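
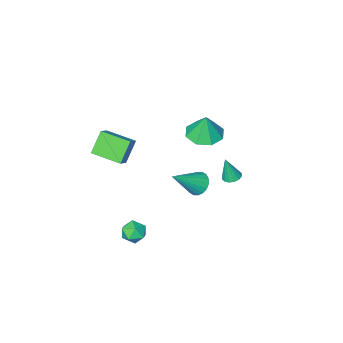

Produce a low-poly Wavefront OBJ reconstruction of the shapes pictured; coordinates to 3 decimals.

v 2.718 0.714 -2.26
v 3.387 0.858 -2.018
v 3.173 0.182 -3.202
v 3.842 0.326 -2.96
v 3.425 -0.155 -2.611
v 3.144 0.175 -2.028
v 3.416 0.865 -3.192
v 3.135 1.195 -2.609
v 3.818 0.952 -2.594
v 3.824 0.321 -2.235
v 2.736 0.719 -2.985
v 2.742 0.088 -2.626
v -1.929 -1.768 -3.1
v -1.603 -1.219 -3.473
v -0.371 -1.812 -1.8
v -1.784 -1.059 -3.251
v -1.994 -1.038 -2.998
v -2.192 -1.163 -2.765
v -2.337 -1.407 -2.599
v -2.402 -1.723 -2.532
v -2.373 -2.048 -2.578
v -2.256 -2.317 -2.727
v -2.074 -2.478 -2.949
v -1.864 -2.499 -3.202
v -1.667 -2.374 -3.435
v -1.521 -2.13 -3.601
v -1.457 -1.814 -3.668
v -1.486 -1.489 -3.622
v -2.291 -1.759 0.879
v -1.431 -1.222 0.76
v -2.229 -1.541 2.301
v -2.07 -0.776 0.719
v -2.838 -0.905 0.772
v -3.286 -1.534 0.887
v -3.15 -2.295 0.998
v -2.511 -2.742 1.039
v -1.743 -2.613 0.986
v -1.296 -1.983 0.871
v 2.88 -3.692 0.283
v 2.098 -4.024 1.408
v 2.022 -2.283 0.102
v 1.239 -2.615 1.227
v 3.441 -3.285 0.793
v 2.658 -3.617 1.918
v 2.582 -1.876 0.612
v 1.8 -2.208 1.737
v -4.073 -1.852 -3.591
v -3.671 -1.495 -3.639
v -3.747 -2.028 -2.169
v -3.895 -1.343 -3.569
v -4.166 -1.327 -3.505
v -4.413 -1.452 -3.464
v -4.568 -1.684 -3.457
v -4.591 -1.961 -3.486
v -4.475 -2.209 -3.543
v -4.251 -2.361 -3.613
v -3.98 -2.377 -3.678
v -3.733 -2.252 -3.719
v -3.578 -2.02 -3.726
v -3.555 -1.743 -3.697
f 1 12 6
f 1 6 2
f 1 2 8
f 1 8 11
f 1 11 12
f 2 6 10
f 6 12 5
f 12 11 3
f 11 8 7
f 8 2 9
f 4 10 5
f 4 5 3
f 4 3 7
f 4 7 9
f 4 9 10
f 5 10 6
f 3 5 12
f 7 3 11
f 9 7 8
f 10 9 2
f 14 13 16
f 14 16 15
f 16 13 17
f 16 17 15
f 17 13 18
f 17 18 15
f 18 13 19
f 18 19 15
f 19 13 20
f 19 20 15
f 20 13 21
f 20 21 15
f 21 13 22
f 21 22 15
f 22 13 23
f 22 23 15
f 23 13 24
f 23 24 15
f 24 13 25
f 24 25 15
f 25 13 26
f 25 26 15
f 26 13 27
f 26 27 15
f 27 13 28
f 27 28 15
f 28 13 14
f 28 14 15
f 30 29 32
f 30 32 31
f 32 29 33
f 32 33 31
f 33 29 34
f 33 34 31
f 34 29 35
f 34 35 31
f 35 29 36
f 35 36 31
f 36 29 37
f 36 37 31
f 37 29 38
f 37 38 31
f 38 29 30
f 38 30 31
f 40 42 39
f 43 40 39
f 39 42 41
f 41 43 39
f 40 46 42
f 44 40 43
f 44 46 40
f 42 46 41
f 45 43 41
f 41 46 45
f 45 44 43
f 46 44 45
f 48 47 50
f 48 50 49
f 50 47 51
f 50 51 49
f 51 47 52
f 51 52 49
f 52 47 53
f 52 53 49
f 53 47 54
f 53 54 49
f 54 47 55
f 54 55 49
f 55 47 56
f 55 56 49
f 56 47 57
f 56 57 49
f 57 47 58
f 57 58 49
f 58 47 59
f 58 59 49
f 59 47 60
f 59 60 49
f 60 47 48
f 60 48 49



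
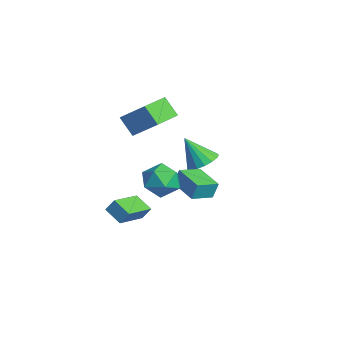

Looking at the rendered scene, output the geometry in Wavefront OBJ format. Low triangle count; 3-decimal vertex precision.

v 2.313 -2.061 1.13
v 2.391 -1.757 2.143
v 2.023 -0.724 0.751
v 2.101 -0.42 1.763
v 4.099 -1.74 0.897
v 4.177 -1.436 1.909
v 3.809 -0.403 0.517
v 3.887 -0.099 1.53
v -4.23 -1.443 3.381
v -3.117 -0.384 4.646
v -3.387 -1.005 2.273
v -2.273 0.053 3.537
v -2.947 -3.153 3.683
v -1.833 -2.095 4.947
v -2.103 -2.716 2.574
v -0.99 -1.657 3.839
v 4.384 -2.744 3.38
v 4.969 -3.581 2.771
v 2.771 -3.179 2.429
v 3.356 -4.016 1.82
v 3.148 -4.162 2.981
v 4.145 -3.893 3.569
v 3.595 -2.867 1.631
v 4.592 -2.598 2.219
v 4.481 -3.657 1.69
v 4.205 -4.457 2.524
v 3.535 -2.303 2.676
v 3.259 -3.103 3.51
v -3.2 1.987 -1.265
v -2.281 2.169 -0.769
v -3.98 1.153 0.485
v -2.549 2.592 -0.688
v -2.967 2.876 -0.738
v -3.437 2.956 -0.91
v -3.854 2.815 -1.163
v -4.12 2.483 -1.439
v -4.176 2.038 -1.676
v -4.008 1.581 -1.818
v -3.655 1.217 -1.835
v -3.198 1.029 -1.72
v -2.741 1.061 -1.502
v -2.39 1.304 -1.229
v -2.224 1.704 -0.965
v -0.952 -3.483 -2.204
v -0.733 -3.032 -1.444
v 0.102 -3.032 -2.774
v 0.32 -2.582 -2.014
v 0.16 -5.198 -1.506
v 0.378 -4.748 -0.746
v 1.213 -4.748 -2.076
v 1.432 -4.297 -1.316
f 2 4 1
f 5 2 1
f 1 4 3
f 3 5 1
f 2 8 4
f 6 2 5
f 6 8 2
f 4 8 3
f 7 5 3
f 3 8 7
f 7 6 5
f 8 6 7
f 10 12 9
f 13 10 9
f 9 12 11
f 11 13 9
f 10 16 12
f 14 10 13
f 14 16 10
f 12 16 11
f 15 13 11
f 11 16 15
f 15 14 13
f 16 14 15
f 17 28 22
f 17 22 18
f 17 18 24
f 17 24 27
f 17 27 28
f 18 22 26
f 22 28 21
f 28 27 19
f 27 24 23
f 24 18 25
f 20 26 21
f 20 21 19
f 20 19 23
f 20 23 25
f 20 25 26
f 21 26 22
f 19 21 28
f 23 19 27
f 25 23 24
f 26 25 18
f 30 29 32
f 30 32 31
f 32 29 33
f 32 33 31
f 33 29 34
f 33 34 31
f 34 29 35
f 34 35 31
f 35 29 36
f 35 36 31
f 36 29 37
f 36 37 31
f 37 29 38
f 37 38 31
f 38 29 39
f 38 39 31
f 39 29 40
f 39 40 31
f 40 29 41
f 40 41 31
f 41 29 42
f 41 42 31
f 42 29 43
f 42 43 31
f 43 29 30
f 43 30 31
f 45 47 44
f 48 45 44
f 44 47 46
f 46 48 44
f 45 51 47
f 49 45 48
f 49 51 45
f 47 51 46
f 50 48 46
f 46 51 50
f 50 49 48
f 51 49 50



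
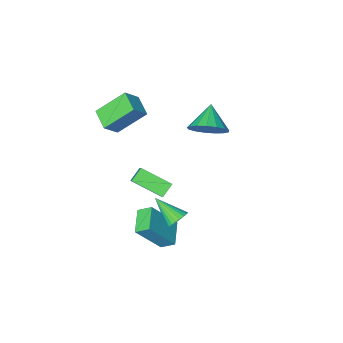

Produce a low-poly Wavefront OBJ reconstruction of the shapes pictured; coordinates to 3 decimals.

v 2.948 -0.129 -1.294
v 2.461 0.385 -0.862
v 1.661 0.067 -2.98
v 1.174 0.582 -2.548
v 3.686 0.938 -1.732
v 3.199 1.453 -1.3
v 2.399 1.135 -3.418
v 1.912 1.649 -2.986
v 2.278 -4.103 2.589
v 0.963 -3.531 3.85
v 2.446 -2.947 2.239
v 1.131 -2.375 3.501
v 3.069 -3.985 3.359
v 1.754 -3.413 4.621
v 3.237 -2.829 3.01
v 1.922 -2.257 4.271
v -1.613 -1.259 1.95
v -0.748 -1.827 2.045
v -2.347 -2.221 2.87
v -0.715 -1.497 2.416
v -0.888 -1.113 2.681
v -1.227 -0.761 2.777
v -1.655 -0.524 2.684
v -2.073 -0.455 2.423
v -2.386 -0.571 2.054
v -2.522 -0.844 1.66
v -2.45 -1.212 1.333
v -2.186 -1.591 1.147
v -1.791 -1.894 1.145
v -1.355 -2.051 1.327
v -0.979 -2.027 1.652
v 0.432 -1.373 -1.459
v 0.856 -0.451 -0.524
v 1.079 -1.145 -1.978
v 1.504 -0.223 -1.042
v 1.456 -2.597 -0.718
v 1.881 -1.675 0.218
v 2.104 -2.369 -1.236
v 2.528 -1.447 -0.301
v 2.3 2.562 -0.087
v 2.892 2.806 -0.102
v 2.82 1.358 0.847
v 2.797 2.921 0.099
v 2.626 2.981 0.271
v 2.406 2.977 0.389
v 2.17 2.91 0.434
v 1.953 2.79 0.4
v 1.79 2.636 0.292
v 1.704 2.47 0.126
v 1.709 2.318 -0.072
v 1.804 2.204 -0.273
v 1.974 2.144 -0.445
v 2.194 2.148 -0.563
v 2.431 2.214 -0.608
v 2.647 2.334 -0.574
v 2.811 2.489 -0.466
v 2.897 2.654 -0.3
f 2 4 1
f 5 2 1
f 1 4 3
f 3 5 1
f 2 8 4
f 6 2 5
f 6 8 2
f 4 8 3
f 7 5 3
f 3 8 7
f 7 6 5
f 8 6 7
f 10 12 9
f 13 10 9
f 9 12 11
f 11 13 9
f 10 16 12
f 14 10 13
f 14 16 10
f 12 16 11
f 15 13 11
f 11 16 15
f 15 14 13
f 16 14 15
f 18 17 20
f 18 20 19
f 20 17 21
f 20 21 19
f 21 17 22
f 21 22 19
f 22 17 23
f 22 23 19
f 23 17 24
f 23 24 19
f 24 17 25
f 24 25 19
f 25 17 26
f 25 26 19
f 26 17 27
f 26 27 19
f 27 17 28
f 27 28 19
f 28 17 29
f 28 29 19
f 29 17 30
f 29 30 19
f 30 17 31
f 30 31 19
f 31 17 18
f 31 18 19
f 33 35 32
f 36 33 32
f 32 35 34
f 34 36 32
f 33 39 35
f 37 33 36
f 37 39 33
f 35 39 34
f 38 36 34
f 34 39 38
f 38 37 36
f 39 37 38
f 41 40 43
f 41 43 42
f 43 40 44
f 43 44 42
f 44 40 45
f 44 45 42
f 45 40 46
f 45 46 42
f 46 40 47
f 46 47 42
f 47 40 48
f 47 48 42
f 48 40 49
f 48 49 42
f 49 40 50
f 49 50 42
f 50 40 51
f 50 51 42
f 51 40 52
f 51 52 42
f 52 40 53
f 52 53 42
f 53 40 54
f 53 54 42
f 54 40 55
f 54 55 42
f 55 40 56
f 55 56 42
f 56 40 57
f 56 57 42
f 57 40 41
f 57 41 42



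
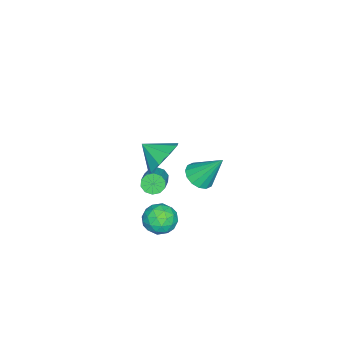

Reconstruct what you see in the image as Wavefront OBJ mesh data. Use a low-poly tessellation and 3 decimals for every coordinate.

v 2.234 0.884 1.376
v 2.494 0.96 0.909
v 3.626 1.313 1.597
v 3.366 1.236 2.064
v 2.352 1.249 0.996
v 3.483 1.601 1.684
v 2.164 1.398 1.228
v 3.295 1.751 1.916
v 2.003 1.351 1.517
v 3.134 1.704 2.204
v 1.931 1.125 1.752
v 3.062 1.478 2.439
v 1.974 0.807 1.843
v 3.106 1.16 2.531
v 2.117 0.519 1.756
v 3.248 0.871 2.444
v 2.305 0.369 1.524
v 3.436 0.722 2.212
v 2.466 0.416 1.236
v 3.597 0.769 1.923
v 2.538 0.642 1.001
v 3.669 0.995 1.688
v 0.713 0.965 -3.058
v 1.438 1.363 -2.814
v 1.062 -0.143 -2.286
v 1.787 0.255 -2.042
v 1.023 0.543 -1.765
v 0.808 1.228 -2.242
v 1.692 -0.008 -2.858
v 1.477 0.677 -3.335
v 2.043 0.762 -2.691
v 1.63 1.102 -2.015
v 0.87 0.118 -3.085
v 0.457 0.458 -2.409
v 1.045 1.261 -3.004
v 1.455 -0.041 -2.096
v 1.006 0.128 -1.933
v 1.433 0.362 -1.79
v 0.674 1.182 -2.667
v 1.1 1.416 -2.524
v 0.857 0.934 -1.907
v 1.4 -0.196 -2.576
v 1.826 0.038 -2.433
v 1.067 0.858 -3.31
v 1.494 1.092 -3.167
v 1.643 0.286 -3.193
v 1.827 1.142 -2.788
v 2.032 0.491 -2.334
v 1.976 0.336 -2.814
v 1.85 0.739 -3.094
v 1.584 1.342 -2.391
v 1.789 0.691 -1.937
v 1.34 0.86 -1.774
v 1.213 1.263 -2.055
v 1.94 0.989 -2.319
v 0.711 0.529 -3.163
v 0.916 -0.122 -2.709
v 1.287 -0.043 -3.045
v 1.16 0.36 -3.326
v 0.468 0.729 -2.766
v 0.673 0.078 -2.312
v 0.65 0.481 -2.006
v 0.524 0.884 -2.286
v 0.56 0.231 -2.781
v 2.406 1.314 2.991
v 3.001 0.886 2.31
v 2.354 0.286 3.589
v 3.378 1.159 2.811
v 3.3 1.504 3.397
v 2.804 1.76 3.792
v 2.122 1.807 3.813
v 1.573 1.623 3.449
v 1.414 1.295 2.87
v 1.719 0.975 2.348
v 2.346 0.814 2.127
v -2.903 0.788 -2.987
v -2.262 0.423 -2.677
v -2.997 1.892 -1.493
v -2.109 0.738 -2.899
v -2.169 1.065 -3.145
v -2.426 1.319 -3.349
v -2.81 1.43 -3.455
v -3.219 1.369 -3.436
v -3.544 1.153 -3.297
v -3.696 0.838 -3.075
v -3.636 0.511 -2.829
v -3.379 0.257 -2.625
v -2.995 0.146 -2.518
v -2.586 0.207 -2.537
f 2 1 5
f 2 5 3
f 3 5 6
f 3 6 4
f 5 1 7
f 5 7 6
f 6 7 8
f 6 8 4
f 7 1 9
f 7 9 8
f 8 9 10
f 8 10 4
f 9 1 11
f 9 11 10
f 10 11 12
f 10 12 4
f 11 1 13
f 11 13 12
f 12 13 14
f 12 14 4
f 13 1 15
f 13 15 14
f 14 15 16
f 14 16 4
f 15 1 17
f 15 17 16
f 16 17 18
f 16 18 4
f 17 1 19
f 17 19 18
f 18 19 20
f 18 20 4
f 19 1 21
f 19 21 20
f 20 21 22
f 20 22 4
f 21 1 2
f 21 2 22
f 22 2 3
f 22 3 4
f 23 60 39
f 60 34 63
f 39 63 28
f 60 63 39
f 23 39 35
f 39 28 40
f 35 40 24
f 39 40 35
f 23 35 44
f 35 24 45
f 44 45 30
f 35 45 44
f 23 44 56
f 44 30 59
f 56 59 33
f 44 59 56
f 23 56 60
f 56 33 64
f 60 64 34
f 56 64 60
f 24 40 51
f 40 28 54
f 51 54 32
f 40 54 51
f 28 63 41
f 63 34 62
f 41 62 27
f 63 62 41
f 34 64 61
f 64 33 57
f 61 57 25
f 64 57 61
f 33 59 58
f 59 30 46
f 58 46 29
f 59 46 58
f 30 45 50
f 45 24 47
f 50 47 31
f 45 47 50
f 26 52 38
f 52 32 53
f 38 53 27
f 52 53 38
f 26 38 36
f 38 27 37
f 36 37 25
f 38 37 36
f 26 36 43
f 36 25 42
f 43 42 29
f 36 42 43
f 26 43 48
f 43 29 49
f 48 49 31
f 43 49 48
f 26 48 52
f 48 31 55
f 52 55 32
f 48 55 52
f 27 53 41
f 53 32 54
f 41 54 28
f 53 54 41
f 25 37 61
f 37 27 62
f 61 62 34
f 37 62 61
f 29 42 58
f 42 25 57
f 58 57 33
f 42 57 58
f 31 49 50
f 49 29 46
f 50 46 30
f 49 46 50
f 32 55 51
f 55 31 47
f 51 47 24
f 55 47 51
f 66 65 68
f 66 68 67
f 68 65 69
f 68 69 67
f 69 65 70
f 69 70 67
f 70 65 71
f 70 71 67
f 71 65 72
f 71 72 67
f 72 65 73
f 72 73 67
f 73 65 74
f 73 74 67
f 74 65 75
f 74 75 67
f 75 65 66
f 75 66 67
f 77 76 79
f 77 79 78
f 79 76 80
f 79 80 78
f 80 76 81
f 80 81 78
f 81 76 82
f 81 82 78
f 82 76 83
f 82 83 78
f 83 76 84
f 83 84 78
f 84 76 85
f 84 85 78
f 85 76 86
f 85 86 78
f 86 76 87
f 86 87 78
f 87 76 88
f 87 88 78
f 88 76 89
f 88 89 78
f 89 76 77
f 89 77 78



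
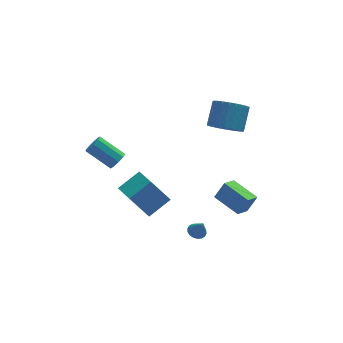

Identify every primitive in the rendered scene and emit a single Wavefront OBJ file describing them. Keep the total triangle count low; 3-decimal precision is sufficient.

v 1.688 -2.017 -2.053
v 2.23 -1.947 -1.087
v 2.365 -1.447 -2.474
v 2.907 -1.377 -1.507
v 2.573 -3.363 -2.453
v 3.115 -3.293 -1.486
v 3.25 -2.793 -2.873
v 3.792 -2.723 -1.907
v -2.891 0.342 -2.402
v -2.67 -1.428 -1.746
v -1.647 0.772 -1.662
v -1.426 -0.998 -1.006
v -1.954 -0.042 -3.754
v -1.733 -1.812 -3.098
v -0.71 0.388 -3.014
v -0.489 -1.382 -2.358
v 2.788 0.013 1.668
v 3.367 0.433 0.998
v 3.931 1.386 2.082
v 3.352 0.967 2.752
v 3.053 0.649 0.971
v 3.617 1.603 2.055
v 2.699 0.768 1.05
v 3.262 1.722 2.134
v 2.358 0.773 1.223
v 2.921 1.727 2.307
v 2.082 0.662 1.464
v 2.646 1.616 2.548
v 1.915 0.452 1.736
v 2.478 1.406 2.82
v 1.88 0.175 1.998
v 2.443 1.129 3.082
v 1.983 -0.126 2.209
v 2.547 0.828 3.293
v 2.209 -0.406 2.338
v 2.773 0.547 3.422
v 2.523 -0.623 2.365
v 3.087 0.331 3.449
v 2.878 -0.742 2.286
v 3.441 0.212 3.37
v 3.219 -0.747 2.113
v 3.782 0.207 3.197
v 3.494 -0.636 1.872
v 4.058 0.318 2.956
v 3.662 -0.426 1.6
v 4.225 0.528 2.684
v 3.697 -0.149 1.338
v 4.26 0.805 2.422
v 3.593 0.152 1.127
v 4.157 1.106 2.211
v 0.453 -3.225 -3.535
v 0.916 -3.384 -3.711
v 0.687 -3.575 -2.605
v 0.959 -3.168 -3.641
v 0.902 -2.963 -3.549
v 0.756 -2.81 -3.455
v 0.55 -2.74 -3.376
v 0.325 -2.765 -3.329
v 0.125 -2.882 -3.323
v -0.01 -3.066 -3.358
v -0.053 -3.283 -3.429
v 0.004 -3.487 -3.52
v 0.15 -3.64 -3.614
v 0.356 -3.711 -3.693
v 0.581 -3.686 -3.74
v 0.781 -3.569 -3.746
v -2.824 0.575 -0.34
v -2.403 0.686 0.059
v -3.536 1.535 1.018
v -3.956 1.425 0.62
v -2.414 0.981 -0.216
v -3.547 1.831 0.744
v -2.617 1.087 -0.548
v -3.749 1.936 0.411
v -2.916 0.953 -0.783
v -4.049 1.802 0.176
v -3.172 0.642 -0.811
v -4.305 1.492 0.148
v -3.266 0.3 -0.618
v -4.398 1.15 0.341
v -3.152 0.087 -0.295
v -4.284 0.936 0.665
v -2.885 0.102 0.008
v -4.017 0.952 0.967
v -2.589 0.339 0.147
v -3.721 1.188 1.106
f 2 4 1
f 5 2 1
f 1 4 3
f 3 5 1
f 2 8 4
f 6 2 5
f 6 8 2
f 4 8 3
f 7 5 3
f 3 8 7
f 7 6 5
f 8 6 7
f 10 12 9
f 13 10 9
f 9 12 11
f 11 13 9
f 10 16 12
f 14 10 13
f 14 16 10
f 12 16 11
f 15 13 11
f 11 16 15
f 15 14 13
f 16 14 15
f 18 17 21
f 18 21 19
f 19 21 22
f 19 22 20
f 21 17 23
f 21 23 22
f 22 23 24
f 22 24 20
f 23 17 25
f 23 25 24
f 24 25 26
f 24 26 20
f 25 17 27
f 25 27 26
f 26 27 28
f 26 28 20
f 27 17 29
f 27 29 28
f 28 29 30
f 28 30 20
f 29 17 31
f 29 31 30
f 30 31 32
f 30 32 20
f 31 17 33
f 31 33 32
f 32 33 34
f 32 34 20
f 33 17 35
f 33 35 34
f 34 35 36
f 34 36 20
f 35 17 37
f 35 37 36
f 36 37 38
f 36 38 20
f 37 17 39
f 37 39 38
f 38 39 40
f 38 40 20
f 39 17 41
f 39 41 40
f 40 41 42
f 40 42 20
f 41 17 43
f 41 43 42
f 42 43 44
f 42 44 20
f 43 17 45
f 43 45 44
f 44 45 46
f 44 46 20
f 45 17 47
f 45 47 46
f 46 47 48
f 46 48 20
f 47 17 49
f 47 49 48
f 48 49 50
f 48 50 20
f 49 17 18
f 49 18 50
f 50 18 19
f 50 19 20
f 52 51 54
f 52 54 53
f 54 51 55
f 54 55 53
f 55 51 56
f 55 56 53
f 56 51 57
f 56 57 53
f 57 51 58
f 57 58 53
f 58 51 59
f 58 59 53
f 59 51 60
f 59 60 53
f 60 51 61
f 60 61 53
f 61 51 62
f 61 62 53
f 62 51 63
f 62 63 53
f 63 51 64
f 63 64 53
f 64 51 65
f 64 65 53
f 65 51 66
f 65 66 53
f 66 51 52
f 66 52 53
f 68 67 71
f 68 71 69
f 69 71 72
f 69 72 70
f 71 67 73
f 71 73 72
f 72 73 74
f 72 74 70
f 73 67 75
f 73 75 74
f 74 75 76
f 74 76 70
f 75 67 77
f 75 77 76
f 76 77 78
f 76 78 70
f 77 67 79
f 77 79 78
f 78 79 80
f 78 80 70
f 79 67 81
f 79 81 80
f 80 81 82
f 80 82 70
f 81 67 83
f 81 83 82
f 82 83 84
f 82 84 70
f 83 67 85
f 83 85 84
f 84 85 86
f 84 86 70
f 85 67 68
f 85 68 86
f 86 68 69
f 86 69 70



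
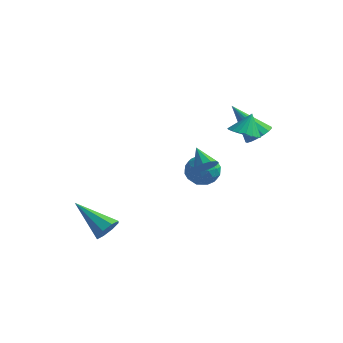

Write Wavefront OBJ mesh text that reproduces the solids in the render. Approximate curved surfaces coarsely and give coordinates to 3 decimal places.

v -0.771 1.605 -0.718
v -0.08 2.198 -0.883
v -0.04 0.542 -1.477
v 0.651 1.135 -1.642
v 0.504 0.823 -0.783
v 0.052 1.48 -0.314
v -0.172 1.26 -2.046
v -0.624 1.917 -1.577
v 0.29 1.984 -1.704
v 0.708 1.715 -0.923
v -0.828 1.025 -1.437
v -0.41 0.756 -0.656
v -0.49 1.995 -0.734
v 0.37 0.745 -1.626
v 0.283 0.562 -1.121
v 0.689 0.91 -1.218
v -0.412 1.573 -0.4
v -0.006 1.922 -0.496
v 0.337 1.113 -0.438
v -0.114 0.818 -1.864
v 0.292 1.167 -1.96
v -0.809 1.83 -1.142
v -0.403 2.178 -1.239
v -0.457 1.627 -1.922
v 0.134 2.218 -1.313
v 0.564 1.593 -1.759
v 0.08 1.666 -1.997
v -0.185 2.053 -1.721
v 0.379 2.059 -0.854
v 0.809 1.434 -1.3
v 0.723 1.251 -0.796
v 0.457 1.638 -0.52
v 0.597 1.934 -1.337
v -0.929 1.306 -1.06
v -0.499 0.681 -1.506
v -0.577 1.102 -1.84
v -0.843 1.489 -1.564
v -0.684 1.147 -0.601
v -0.254 0.522 -1.047
v 0.065 0.687 -0.639
v -0.2 1.074 -0.363
v -0.717 0.806 -1.023
v 1.846 -2.333 1.675
v 2.291 -2.19 2.05
v 1.074 -1.747 2.365
v 2.266 -1.922 1.795
v 2.08 -1.812 1.493
v 1.805 -1.901 1.261
v 1.545 -2.155 1.187
v 1.4 -2.477 1.299
v 1.425 -2.745 1.555
v 1.611 -2.855 1.856
v 1.886 -2.766 2.088
v 2.146 -2.512 2.162
v 2.773 -0.338 3.006
v 3.549 -0.283 2.873
v 2.907 0.198 4.014
v 3.438 -0.005 2.74
v 3.211 0.217 2.653
v 2.908 0.342 2.627
v 2.582 0.35 2.666
v 2.289 0.238 2.764
v 2.08 0.028 2.904
v 1.99 -0.246 3.062
v 2.035 -0.536 3.21
v 2.209 -0.792 3.322
v 2.479 -0.969 3.38
v 2.8 -1.037 3.373
v 3.117 -0.984 3.303
v 3.374 -0.819 3.181
v 3.527 -0.572 3.029
v -2.249 -4.018 -2.732
v -1.881 -3.678 -2.215
v -4.091 -3.702 -1.628
v -2.058 -3.335 -2.608
v -2.347 -3.392 -3.074
v -2.578 -3.816 -3.339
v -2.617 -4.358 -3.249
v -2.44 -4.701 -2.855
v -2.152 -4.644 -2.389
v -1.92 -4.22 -2.124
v 2.541 1.885 1.644
v 2.947 2.403 2.004
v 1.179 1.835 3.256
v 2.713 2.596 1.812
v 2.439 2.626 1.582
v 2.189 2.486 1.366
v 2.019 2.209 1.214
v 1.968 1.857 1.16
v 2.049 1.512 1.218
v 2.242 1.253 1.373
v 2.504 1.138 1.59
v 2.774 1.194 1.82
v 2.991 1.409 2.009
v 3.104 1.733 2.115
v 3.088 2.091 2.113
f 1 38 17
f 38 12 41
f 17 41 6
f 38 41 17
f 1 17 13
f 17 6 18
f 13 18 2
f 17 18 13
f 1 13 22
f 13 2 23
f 22 23 8
f 13 23 22
f 1 22 34
f 22 8 37
f 34 37 11
f 22 37 34
f 1 34 38
f 34 11 42
f 38 42 12
f 34 42 38
f 2 18 29
f 18 6 32
f 29 32 10
f 18 32 29
f 6 41 19
f 41 12 40
f 19 40 5
f 41 40 19
f 12 42 39
f 42 11 35
f 39 35 3
f 42 35 39
f 11 37 36
f 37 8 24
f 36 24 7
f 37 24 36
f 8 23 28
f 23 2 25
f 28 25 9
f 23 25 28
f 4 30 16
f 30 10 31
f 16 31 5
f 30 31 16
f 4 16 14
f 16 5 15
f 14 15 3
f 16 15 14
f 4 14 21
f 14 3 20
f 21 20 7
f 14 20 21
f 4 21 26
f 21 7 27
f 26 27 9
f 21 27 26
f 4 26 30
f 26 9 33
f 30 33 10
f 26 33 30
f 5 31 19
f 31 10 32
f 19 32 6
f 31 32 19
f 3 15 39
f 15 5 40
f 39 40 12
f 15 40 39
f 7 20 36
f 20 3 35
f 36 35 11
f 20 35 36
f 9 27 28
f 27 7 24
f 28 24 8
f 27 24 28
f 10 33 29
f 33 9 25
f 29 25 2
f 33 25 29
f 44 43 46
f 44 46 45
f 46 43 47
f 46 47 45
f 47 43 48
f 47 48 45
f 48 43 49
f 48 49 45
f 49 43 50
f 49 50 45
f 50 43 51
f 50 51 45
f 51 43 52
f 51 52 45
f 52 43 53
f 52 53 45
f 53 43 54
f 53 54 45
f 54 43 44
f 54 44 45
f 56 55 58
f 56 58 57
f 58 55 59
f 58 59 57
f 59 55 60
f 59 60 57
f 60 55 61
f 60 61 57
f 61 55 62
f 61 62 57
f 62 55 63
f 62 63 57
f 63 55 64
f 63 64 57
f 64 55 65
f 64 65 57
f 65 55 66
f 65 66 57
f 66 55 67
f 66 67 57
f 67 55 68
f 67 68 57
f 68 55 69
f 68 69 57
f 69 55 70
f 69 70 57
f 70 55 71
f 70 71 57
f 71 55 56
f 71 56 57
f 73 72 75
f 73 75 74
f 75 72 76
f 75 76 74
f 76 72 77
f 76 77 74
f 77 72 78
f 77 78 74
f 78 72 79
f 78 79 74
f 79 72 80
f 79 80 74
f 80 72 81
f 80 81 74
f 81 72 73
f 81 73 74
f 83 82 85
f 83 85 84
f 85 82 86
f 85 86 84
f 86 82 87
f 86 87 84
f 87 82 88
f 87 88 84
f 88 82 89
f 88 89 84
f 89 82 90
f 89 90 84
f 90 82 91
f 90 91 84
f 91 82 92
f 91 92 84
f 92 82 93
f 92 93 84
f 93 82 94
f 93 94 84
f 94 82 95
f 94 95 84
f 95 82 96
f 95 96 84
f 96 82 83
f 96 83 84



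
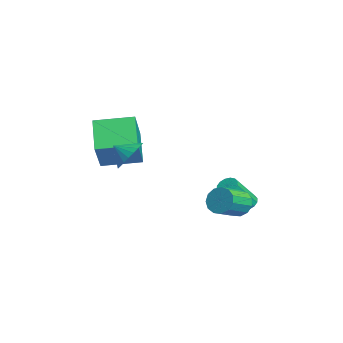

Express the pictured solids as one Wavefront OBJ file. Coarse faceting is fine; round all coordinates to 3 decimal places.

v 1.221 3.617 -2.222
v 1.744 3.641 -2.474
v 2.501 2.528 -1.009
v 1.979 2.503 -0.758
v 1.735 3.878 -2.289
v 2.492 2.764 -0.824
v 1.589 4.045 -2.087
v 2.346 2.931 -0.622
v 1.344 4.097 -1.921
v 2.101 2.983 -0.456
v 1.066 4.02 -1.836
v 1.824 2.907 -0.371
v 0.83 3.836 -1.854
v 1.588 2.722 -0.389
v 0.699 3.592 -1.971
v 1.456 2.479 -0.506
v 0.708 3.356 -2.156
v 1.465 2.242 -0.691
v 0.854 3.189 -2.358
v 1.611 2.075 -0.893
v 1.099 3.137 -2.524
v 1.856 2.023 -1.059
v 1.376 3.213 -2.609
v 2.134 2.1 -1.144
v 1.612 3.398 -2.591
v 2.37 2.284 -1.126
v 2.962 2.888 -1.571
v 3.423 2.904 -2.236
v 4.3 1.849 -1.655
v 3.838 1.832 -0.989
v 3.602 3.211 -1.948
v 4.478 2.155 -1.367
v 3.576 3.414 -1.541
v 4.453 2.359 -0.959
v 3.356 3.451 -1.143
v 4.233 2.396 -0.561
v 3.011 3.309 -0.881
v 3.887 2.253 -0.299
v 2.65 3.033 -0.837
v 3.526 1.977 -0.256
v 2.388 2.711 -1.027
v 3.264 1.655 -0.446
v 2.308 2.445 -1.39
v 3.185 1.389 -0.808
v 2.436 2.32 -1.809
v 3.312 1.264 -1.228
v 2.731 2.375 -2.154
v 3.607 1.319 -1.572
v 3.099 2.593 -2.313
v 3.975 1.537 -1.731
v -1.981 -3.151 -0.581
v -3.606 -3.088 0.81
v -1.671 -1.081 -0.313
v -3.296 -1.018 1.078
v -0.624 -3.562 1.022
v -2.249 -3.499 2.413
v -0.314 -1.492 1.29
v -1.939 -1.429 2.681
v 1.079 -2.009 1.113
v 2.041 -2.207 1.302
v 0.801 -2.791 1.707
v 1.956 -1.958 1.591
v 1.738 -1.717 1.806
v 1.419 -1.521 1.917
v 1.049 -1.398 1.905
v 0.683 -1.369 1.772
v 0.378 -1.437 1.539
v 0.179 -1.592 1.242
v 0.117 -1.811 0.925
v 0.201 -2.06 0.636
v 0.42 -2.301 0.42
v 0.738 -2.497 0.31
v 1.108 -2.62 0.322
v 1.474 -2.649 0.455
v 1.78 -2.581 0.687
v 1.979 -2.426 0.985
f 2 1 5
f 2 5 3
f 3 5 6
f 3 6 4
f 5 1 7
f 5 7 6
f 6 7 8
f 6 8 4
f 7 1 9
f 7 9 8
f 8 9 10
f 8 10 4
f 9 1 11
f 9 11 10
f 10 11 12
f 10 12 4
f 11 1 13
f 11 13 12
f 12 13 14
f 12 14 4
f 13 1 15
f 13 15 14
f 14 15 16
f 14 16 4
f 15 1 17
f 15 17 16
f 16 17 18
f 16 18 4
f 17 1 19
f 17 19 18
f 18 19 20
f 18 20 4
f 19 1 21
f 19 21 20
f 20 21 22
f 20 22 4
f 21 1 23
f 21 23 22
f 22 23 24
f 22 24 4
f 23 1 25
f 23 25 24
f 24 25 26
f 24 26 4
f 25 1 2
f 25 2 26
f 26 2 3
f 26 3 4
f 28 27 31
f 28 31 29
f 29 31 32
f 29 32 30
f 31 27 33
f 31 33 32
f 32 33 34
f 32 34 30
f 33 27 35
f 33 35 34
f 34 35 36
f 34 36 30
f 35 27 37
f 35 37 36
f 36 37 38
f 36 38 30
f 37 27 39
f 37 39 38
f 38 39 40
f 38 40 30
f 39 27 41
f 39 41 40
f 40 41 42
f 40 42 30
f 41 27 43
f 41 43 42
f 42 43 44
f 42 44 30
f 43 27 45
f 43 45 44
f 44 45 46
f 44 46 30
f 45 27 47
f 45 47 46
f 46 47 48
f 46 48 30
f 47 27 49
f 47 49 48
f 48 49 50
f 48 50 30
f 49 27 28
f 49 28 50
f 50 28 29
f 50 29 30
f 52 54 51
f 55 52 51
f 51 54 53
f 53 55 51
f 52 58 54
f 56 52 55
f 56 58 52
f 54 58 53
f 57 55 53
f 53 58 57
f 57 56 55
f 58 56 57
f 60 59 62
f 60 62 61
f 62 59 63
f 62 63 61
f 63 59 64
f 63 64 61
f 64 59 65
f 64 65 61
f 65 59 66
f 65 66 61
f 66 59 67
f 66 67 61
f 67 59 68
f 67 68 61
f 68 59 69
f 68 69 61
f 69 59 70
f 69 70 61
f 70 59 71
f 70 71 61
f 71 59 72
f 71 72 61
f 72 59 73
f 72 73 61
f 73 59 74
f 73 74 61
f 74 59 75
f 74 75 61
f 75 59 76
f 75 76 61
f 76 59 60
f 76 60 61



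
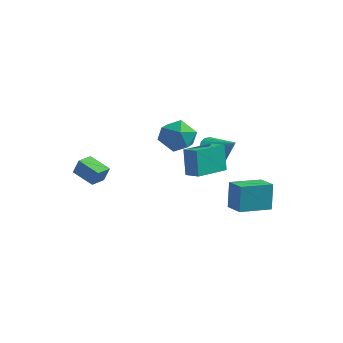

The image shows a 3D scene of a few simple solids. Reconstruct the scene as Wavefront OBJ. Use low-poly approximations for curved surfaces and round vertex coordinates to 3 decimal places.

v -3.511 -4.126 -1.259
v -3.117 -4.109 -0.362
v -3.557 -3.217 -1.255
v -3.164 -3.2 -0.358
v -2.276 -4.06 -1.802
v -1.883 -4.043 -0.905
v -2.323 -3.151 -1.798
v -1.929 -3.134 -0.901
v 3.218 -3.456 0.227
v 2.954 -3.295 1.787
v 3.359 -1.499 0.049
v 3.095 -1.338 1.608
v 4.045 -3.502 0.372
v 3.781 -3.341 1.931
v 4.186 -1.545 0.193
v 3.922 -1.384 1.753
v 2.942 0.159 -3.291
v 2.838 0.383 -1.68
v 3.663 1.82 -3.475
v 3.559 2.043 -1.864
v 4.041 -0.303 -3.156
v 3.937 -0.08 -1.545
v 4.762 1.357 -3.34
v 4.658 1.581 -1.729
v -0.825 1.676 0.75
v -0.287 1.338 -0.179
v -1.173 -0.058 1.179
v -0.635 -0.396 0.25
v -0.057 0.063 1.099
v 0.158 1.135 0.834
v -1.618 0.145 0.166
v -1.403 1.217 -0.099
v -0.777 0.392 -0.54
v 0.187 0.341 0.037
v -1.647 0.939 0.963
v -0.683 0.888 1.54
v 1.905 0.31 0.263
v 2.42 0.21 -0.494
v 3.255 0.33 1.177
v 2.394 0.59 -0.464
v 2.284 0.923 -0.31
v 2.109 1.149 -0.056
v 1.898 1.23 0.253
v 1.689 1.152 0.564
v 1.517 0.928 0.822
v 1.412 0.598 0.984
v 1.393 0.217 1.021
v 1.462 -0.147 0.927
v 1.608 -0.432 0.718
v 1.805 -0.589 0.43
v 2.02 -0.591 0.114
v 2.215 -0.437 -0.177
v 2.356 -0.153 -0.392
f 2 4 1
f 5 2 1
f 1 4 3
f 3 5 1
f 2 8 4
f 6 2 5
f 6 8 2
f 4 8 3
f 7 5 3
f 3 8 7
f 7 6 5
f 8 6 7
f 10 12 9
f 13 10 9
f 9 12 11
f 11 13 9
f 10 16 12
f 14 10 13
f 14 16 10
f 12 16 11
f 15 13 11
f 11 16 15
f 15 14 13
f 16 14 15
f 18 20 17
f 21 18 17
f 17 20 19
f 19 21 17
f 18 24 20
f 22 18 21
f 22 24 18
f 20 24 19
f 23 21 19
f 19 24 23
f 23 22 21
f 24 22 23
f 25 36 30
f 25 30 26
f 25 26 32
f 25 32 35
f 25 35 36
f 26 30 34
f 30 36 29
f 36 35 27
f 35 32 31
f 32 26 33
f 28 34 29
f 28 29 27
f 28 27 31
f 28 31 33
f 28 33 34
f 29 34 30
f 27 29 36
f 31 27 35
f 33 31 32
f 34 33 26
f 38 37 40
f 38 40 39
f 40 37 41
f 40 41 39
f 41 37 42
f 41 42 39
f 42 37 43
f 42 43 39
f 43 37 44
f 43 44 39
f 44 37 45
f 44 45 39
f 45 37 46
f 45 46 39
f 46 37 47
f 46 47 39
f 47 37 48
f 47 48 39
f 48 37 49
f 48 49 39
f 49 37 50
f 49 50 39
f 50 37 51
f 50 51 39
f 51 37 52
f 51 52 39
f 52 37 53
f 52 53 39
f 53 37 38
f 53 38 39



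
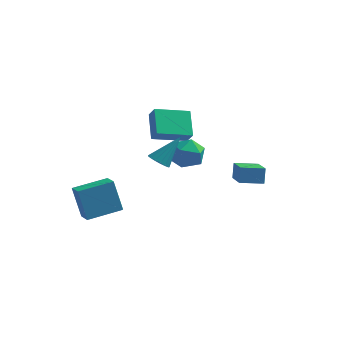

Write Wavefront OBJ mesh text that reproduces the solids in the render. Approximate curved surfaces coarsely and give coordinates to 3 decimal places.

v -4.582 -3.973 -2.456
v -5.134 -3.934 -0.482
v -3.22 -2.496 -2.105
v -3.772 -2.457 -0.131
v -3.888 -4.663 -2.249
v -4.44 -4.624 -0.275
v -2.526 -3.186 -1.898
v -3.078 -3.147 0.076
v -2.019 2.112 0.079
v -1.417 2.667 0.866
v -0.703 0.833 -0.026
v -0.101 1.388 0.761
v -1.071 0.871 1.048
v -1.884 1.661 1.112
v -0.236 1.839 -0.272
v -1.049 2.629 -0.208
v -0.315 2.498 0.649
v -0.831 1.9 1.465
v -1.289 1.6 -0.625
v -1.805 1.002 0.191
v -1.23 -1.533 1.212
v -0.681 -1.949 1.175
v -0.39 -0.567 2.788
v -0.602 -1.696 0.978
v -0.666 -1.406 0.834
v -0.86 -1.145 0.777
v -1.139 -0.972 0.82
v -1.438 -0.928 0.953
v -1.689 -1.023 1.144
v -1.836 -1.234 1.352
v -1.843 -1.514 1.527
v -1.71 -1.798 1.63
v -1.467 -2.021 1.638
v -1.169 -2.133 1.547
v -0.886 -2.107 1.38
v 2.612 0.3 -0.438
v 2.553 0.604 0.544
v 1.577 1.904 -0.998
v 1.518 2.209 -0.016
v 3.762 0.991 -0.584
v 3.703 1.296 0.398
v 2.727 2.596 -1.144
v 2.668 2.9 -0.162
v -2.375 0.771 2.106
v -3.064 1.972 3.348
v -2.9 1.174 1.425
v -3.59 2.375 2.667
v -0.83 2.085 1.693
v -1.52 3.286 2.935
v -1.356 2.488 1.012
v -2.045 3.689 2.254
f 2 4 1
f 5 2 1
f 1 4 3
f 3 5 1
f 2 8 4
f 6 2 5
f 6 8 2
f 4 8 3
f 7 5 3
f 3 8 7
f 7 6 5
f 8 6 7
f 9 20 14
f 9 14 10
f 9 10 16
f 9 16 19
f 9 19 20
f 10 14 18
f 14 20 13
f 20 19 11
f 19 16 15
f 16 10 17
f 12 18 13
f 12 13 11
f 12 11 15
f 12 15 17
f 12 17 18
f 13 18 14
f 11 13 20
f 15 11 19
f 17 15 16
f 18 17 10
f 22 21 24
f 22 24 23
f 24 21 25
f 24 25 23
f 25 21 26
f 25 26 23
f 26 21 27
f 26 27 23
f 27 21 28
f 27 28 23
f 28 21 29
f 28 29 23
f 29 21 30
f 29 30 23
f 30 21 31
f 30 31 23
f 31 21 32
f 31 32 23
f 32 21 33
f 32 33 23
f 33 21 34
f 33 34 23
f 34 21 35
f 34 35 23
f 35 21 22
f 35 22 23
f 37 39 36
f 40 37 36
f 36 39 38
f 38 40 36
f 37 43 39
f 41 37 40
f 41 43 37
f 39 43 38
f 42 40 38
f 38 43 42
f 42 41 40
f 43 41 42
f 45 47 44
f 48 45 44
f 44 47 46
f 46 48 44
f 45 51 47
f 49 45 48
f 49 51 45
f 47 51 46
f 50 48 46
f 46 51 50
f 50 49 48
f 51 49 50



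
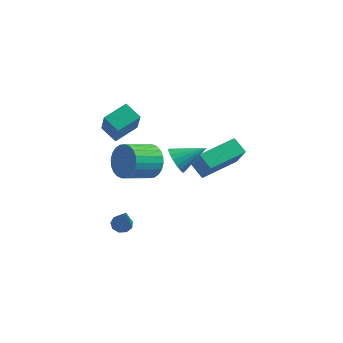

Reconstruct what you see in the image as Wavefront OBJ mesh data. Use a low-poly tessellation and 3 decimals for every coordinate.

v -1.514 -1.432 -2.917
v -0.957 -1.371 -3.101
v -0.826 -2.368 -1.143
v -1.068 -1.047 -2.887
v -1.388 -0.904 -2.687
v -1.767 -1.008 -2.595
v -2.028 -1.31 -2.653
v -2.048 -1.67 -2.835
v -1.819 -1.919 -3.055
v -1.447 -1.94 -3.21
v -1.107 -1.723 -3.229
v -0.124 -0.843 1.998
v 0.401 -0.756 2.903
v -0.492 -2.09 3.548
v -1.016 -2.177 2.642
v 0.081 -0.509 2.972
v -0.812 -1.843 3.617
v -0.269 -0.313 2.892
v -1.162 -1.647 3.537
v -0.598 -0.197 2.676
v -1.491 -1.531 3.321
v -0.854 -0.18 2.357
v -1.747 -1.514 3.002
v -0.999 -0.264 1.983
v -1.892 -1.598 2.628
v -1.011 -0.436 1.611
v -1.904 -1.77 2.256
v -0.888 -0.669 1.299
v -1.781 -2.004 1.943
v -0.648 -0.93 1.092
v -1.541 -2.264 1.737
v -0.328 -1.177 1.023
v -1.221 -2.511 1.668
v 0.022 -1.373 1.103
v -0.871 -2.707 1.748
v 0.351 -1.489 1.319
v -0.542 -2.823 1.964
v 0.607 -1.506 1.638
v -0.286 -2.84 2.283
v 0.752 -1.422 2.012
v -0.141 -2.756 2.657
v 0.764 -1.25 2.384
v -0.129 -2.584 3.029
v 0.641 -1.016 2.697
v -0.252 -2.351 3.341
v -0.569 3.501 -1.032
v -0.069 3.388 -1.747
v 0.809 4.399 -0.208
v -0.265 3.754 -1.818
v -0.53 4.062 -1.709
v -0.805 4.241 -1.445
v -1.026 4.251 -1.086
v -1.142 4.089 -0.715
v -1.127 3.792 -0.417
v -0.984 3.429 -0.259
v -0.746 3.082 -0.279
v -0.468 2.831 -0.471
v -0.213 2.733 -0.791
v -0.039 2.811 -1.167
v 0.013 3.048 -1.512
v 3.021 -1.639 2.176
v 3.774 -2.393 3.626
v 2.279 -1.285 2.745
v 3.032 -2.038 4.196
v 4.148 0.158 2.524
v 4.901 -0.595 3.975
v 3.406 0.513 3.094
v 4.159 -0.241 4.544
v -2.783 0.696 1.774
v -3.727 1.012 2.329
v -2.093 1.93 2.247
v -3.038 2.245 2.802
v -2.162 -0.265 3.378
v -3.107 0.05 3.933
v -1.473 0.968 3.851
v -2.417 1.284 4.406
f 2 1 4
f 2 4 3
f 4 1 5
f 4 5 3
f 5 1 6
f 5 6 3
f 6 1 7
f 6 7 3
f 7 1 8
f 7 8 3
f 8 1 9
f 8 9 3
f 9 1 10
f 9 10 3
f 10 1 11
f 10 11 3
f 11 1 2
f 11 2 3
f 13 12 16
f 13 16 14
f 14 16 17
f 14 17 15
f 16 12 18
f 16 18 17
f 17 18 19
f 17 19 15
f 18 12 20
f 18 20 19
f 19 20 21
f 19 21 15
f 20 12 22
f 20 22 21
f 21 22 23
f 21 23 15
f 22 12 24
f 22 24 23
f 23 24 25
f 23 25 15
f 24 12 26
f 24 26 25
f 25 26 27
f 25 27 15
f 26 12 28
f 26 28 27
f 27 28 29
f 27 29 15
f 28 12 30
f 28 30 29
f 29 30 31
f 29 31 15
f 30 12 32
f 30 32 31
f 31 32 33
f 31 33 15
f 32 12 34
f 32 34 33
f 33 34 35
f 33 35 15
f 34 12 36
f 34 36 35
f 35 36 37
f 35 37 15
f 36 12 38
f 36 38 37
f 37 38 39
f 37 39 15
f 38 12 40
f 38 40 39
f 39 40 41
f 39 41 15
f 40 12 42
f 40 42 41
f 41 42 43
f 41 43 15
f 42 12 44
f 42 44 43
f 43 44 45
f 43 45 15
f 44 12 13
f 44 13 45
f 45 13 14
f 45 14 15
f 47 46 49
f 47 49 48
f 49 46 50
f 49 50 48
f 50 46 51
f 50 51 48
f 51 46 52
f 51 52 48
f 52 46 53
f 52 53 48
f 53 46 54
f 53 54 48
f 54 46 55
f 54 55 48
f 55 46 56
f 55 56 48
f 56 46 57
f 56 57 48
f 57 46 58
f 57 58 48
f 58 46 59
f 58 59 48
f 59 46 60
f 59 60 48
f 60 46 47
f 60 47 48
f 62 64 61
f 65 62 61
f 61 64 63
f 63 65 61
f 62 68 64
f 66 62 65
f 66 68 62
f 64 68 63
f 67 65 63
f 63 68 67
f 67 66 65
f 68 66 67
f 70 72 69
f 73 70 69
f 69 72 71
f 71 73 69
f 70 76 72
f 74 70 73
f 74 76 70
f 72 76 71
f 75 73 71
f 71 76 75
f 75 74 73
f 76 74 75



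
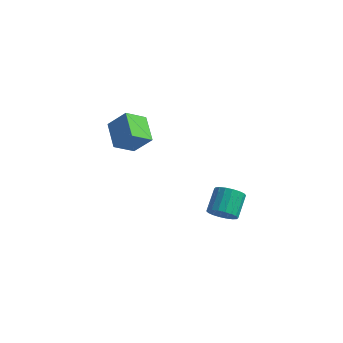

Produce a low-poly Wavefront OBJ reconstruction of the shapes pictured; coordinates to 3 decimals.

v -2.973 -4.884 2.487
v -4.146 -3.717 3.292
v -2.376 -3.728 1.682
v -3.55 -2.561 2.486
v -1.91 -4.619 3.654
v -3.084 -3.452 4.458
v -1.314 -3.463 2.848
v -2.487 -2.296 3.653
v 1.474 -0.423 -4.352
v 2.374 -0.143 -4.473
v 2.106 1.182 -3.41
v 1.206 0.903 -3.288
v 2.169 0.062 -4.781
v 1.901 1.387 -3.717
v 1.827 0.172 -5.003
v 1.559 1.497 -3.94
v 1.415 0.163 -5.097
v 1.147 1.489 -4.034
v 1.014 0.039 -5.043
v 0.746 1.364 -3.98
v 0.705 -0.177 -4.852
v 0.437 1.149 -3.789
v 0.548 -0.441 -4.562
v 0.28 0.884 -3.499
v 0.574 -0.702 -4.23
v 0.306 0.623 -3.167
v 0.779 -0.907 -3.923
v 0.511 0.418 -2.859
v 1.121 -1.017 -3.7
v 0.853 0.308 -2.637
v 1.533 -1.009 -3.606
v 1.265 0.317 -2.543
v 1.934 -0.884 -3.66
v 1.666 0.441 -2.597
v 2.243 -0.669 -3.851
v 1.975 0.657 -2.788
v 2.4 -0.404 -4.141
v 2.132 0.921 -3.078
f 2 4 1
f 5 2 1
f 1 4 3
f 3 5 1
f 2 8 4
f 6 2 5
f 6 8 2
f 4 8 3
f 7 5 3
f 3 8 7
f 7 6 5
f 8 6 7
f 10 9 13
f 10 13 11
f 11 13 14
f 11 14 12
f 13 9 15
f 13 15 14
f 14 15 16
f 14 16 12
f 15 9 17
f 15 17 16
f 16 17 18
f 16 18 12
f 17 9 19
f 17 19 18
f 18 19 20
f 18 20 12
f 19 9 21
f 19 21 20
f 20 21 22
f 20 22 12
f 21 9 23
f 21 23 22
f 22 23 24
f 22 24 12
f 23 9 25
f 23 25 24
f 24 25 26
f 24 26 12
f 25 9 27
f 25 27 26
f 26 27 28
f 26 28 12
f 27 9 29
f 27 29 28
f 28 29 30
f 28 30 12
f 29 9 31
f 29 31 30
f 30 31 32
f 30 32 12
f 31 9 33
f 31 33 32
f 32 33 34
f 32 34 12
f 33 9 35
f 33 35 34
f 34 35 36
f 34 36 12
f 35 9 37
f 35 37 36
f 36 37 38
f 36 38 12
f 37 9 10
f 37 10 38
f 38 10 11
f 38 11 12



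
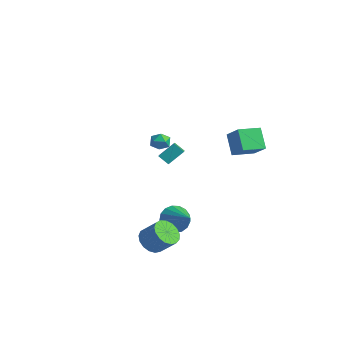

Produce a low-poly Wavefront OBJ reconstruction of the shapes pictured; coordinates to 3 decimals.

v 0.802 -1.735 3.146
v 0.986 -1.433 3.681
v 1.694 -2.267 3.139
v 1.878 -1.965 3.674
v 1.395 -2.387 3.694
v 0.844 -2.059 3.698
v 1.836 -1.641 3.122
v 1.285 -1.313 3.126
v 1.625 -1.375 3.666
v 1.353 -1.836 4.02
v 1.327 -1.864 2.8
v 1.055 -2.325 3.154
v 2.786 -3.856 -2.998
v 3.258 -3.398 -3.582
v 4.147 -3.046 -2.587
v 3.674 -3.504 -2.002
v 2.982 -3.117 -3.434
v 3.871 -2.766 -2.439
v 2.66 -3.006 -3.186
v 3.549 -2.654 -2.191
v 2.367 -3.089 -2.895
v 3.256 -2.737 -1.9
v 2.17 -3.347 -2.627
v 3.059 -2.996 -1.632
v 2.114 -3.723 -2.445
v 3.003 -3.371 -1.45
v 2.212 -4.129 -2.389
v 3.101 -3.777 -1.393
v 2.441 -4.472 -2.472
v 3.33 -4.12 -1.477
v 2.749 -4.674 -2.676
v 3.638 -4.322 -1.681
v 3.066 -4.689 -2.953
v 3.955 -4.337 -1.958
v 3.318 -4.513 -3.241
v 4.207 -4.161 -2.246
v 3.448 -4.186 -3.473
v 4.337 -3.835 -2.478
v 3.427 -3.784 -3.596
v 4.316 -3.432 -2.601
v 1.995 -1.364 -2.837
v 2.523 -1.346 -3.615
v 3.685 -1.796 -1.703
v 2.533 -0.921 -3.468
v 2.419 -0.597 -3.177
v 2.209 -0.449 -2.807
v 1.95 -0.511 -2.445
v 1.701 -0.768 -2.172
v 1.52 -1.162 -2.052
v 1.447 -1.602 -2.111
v 1.5 -1.988 -2.337
v 1.667 -2.23 -2.678
v 1.909 -2.275 -3.054
v 2.17 -2.11 -3.381
v 2.392 -1.775 -3.584
v 2.148 2.853 0.645
v 1.242 3.333 1.727
v 2.596 4.203 0.422
v 1.691 4.683 1.504
v 3.229 2.657 1.636
v 2.324 3.137 2.718
v 3.678 4.007 1.413
v 2.772 4.487 2.495
v -2.522 1.534 -1.045
v -2.198 2.457 -0.236
v -3.094 2.121 -1.485
v -2.769 3.044 -0.676
v -1.911 1.756 -1.544
v -1.586 2.679 -0.735
v -2.482 2.343 -1.984
v -2.158 3.266 -1.175
f 1 12 6
f 1 6 2
f 1 2 8
f 1 8 11
f 1 11 12
f 2 6 10
f 6 12 5
f 12 11 3
f 11 8 7
f 8 2 9
f 4 10 5
f 4 5 3
f 4 3 7
f 4 7 9
f 4 9 10
f 5 10 6
f 3 5 12
f 7 3 11
f 9 7 8
f 10 9 2
f 14 13 17
f 14 17 15
f 15 17 18
f 15 18 16
f 17 13 19
f 17 19 18
f 18 19 20
f 18 20 16
f 19 13 21
f 19 21 20
f 20 21 22
f 20 22 16
f 21 13 23
f 21 23 22
f 22 23 24
f 22 24 16
f 23 13 25
f 23 25 24
f 24 25 26
f 24 26 16
f 25 13 27
f 25 27 26
f 26 27 28
f 26 28 16
f 27 13 29
f 27 29 28
f 28 29 30
f 28 30 16
f 29 13 31
f 29 31 30
f 30 31 32
f 30 32 16
f 31 13 33
f 31 33 32
f 32 33 34
f 32 34 16
f 33 13 35
f 33 35 34
f 34 35 36
f 34 36 16
f 35 13 37
f 35 37 36
f 36 37 38
f 36 38 16
f 37 13 39
f 37 39 38
f 38 39 40
f 38 40 16
f 39 13 14
f 39 14 40
f 40 14 15
f 40 15 16
f 42 41 44
f 42 44 43
f 44 41 45
f 44 45 43
f 45 41 46
f 45 46 43
f 46 41 47
f 46 47 43
f 47 41 48
f 47 48 43
f 48 41 49
f 48 49 43
f 49 41 50
f 49 50 43
f 50 41 51
f 50 51 43
f 51 41 52
f 51 52 43
f 52 41 53
f 52 53 43
f 53 41 54
f 53 54 43
f 54 41 55
f 54 55 43
f 55 41 42
f 55 42 43
f 57 59 56
f 60 57 56
f 56 59 58
f 58 60 56
f 57 63 59
f 61 57 60
f 61 63 57
f 59 63 58
f 62 60 58
f 58 63 62
f 62 61 60
f 63 61 62
f 65 67 64
f 68 65 64
f 64 67 66
f 66 68 64
f 65 71 67
f 69 65 68
f 69 71 65
f 67 71 66
f 70 68 66
f 66 71 70
f 70 69 68
f 71 69 70



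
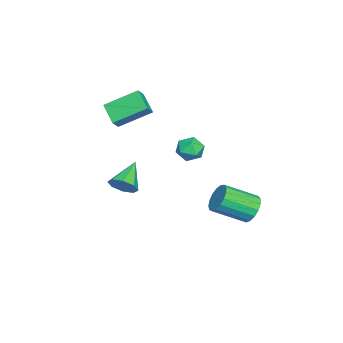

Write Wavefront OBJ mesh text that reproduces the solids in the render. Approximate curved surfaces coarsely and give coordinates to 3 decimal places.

v 2.571 1.439 2.655
v 3.244 1.302 3.16
v 1.916 0.378 3.24
v 2.589 0.241 3.745
v 2.11 0.937 3.853
v 2.515 1.593 3.491
v 2.645 0.087 2.909
v 3.05 0.743 2.547
v 3.289 0.466 3.317
v 2.959 0.992 3.9
v 2.201 0.688 2.5
v 1.871 1.214 3.083
v -0.874 3.517 -3.144
v -0.206 3.363 -3.817
v 0.442 1.589 -2.768
v -0.226 1.743 -2.096
v 0.009 3.625 -3.506
v 0.656 1.851 -2.458
v 0.021 3.862 -3.113
v 0.669 2.088 -2.064
v -0.171 4.02 -2.727
v 0.477 2.246 -1.678
v -0.525 4.063 -2.436
v 0.123 2.289 -1.388
v -0.958 3.981 -2.308
v -0.31 2.207 -1.259
v -1.372 3.792 -2.371
v -0.724 2.018 -1.323
v -1.672 3.54 -2.612
v -1.024 1.766 -1.563
v -1.789 3.283 -2.974
v -1.142 1.509 -1.926
v -1.697 3.08 -3.375
v -1.049 1.306 -2.327
v -1.416 2.977 -3.724
v -0.768 1.203 -2.676
v -1.01 2.997 -3.94
v -0.363 1.223 -2.891
v -0.574 3.137 -3.973
v 0.074 1.363 -2.925
v -2.216 -4.8 2.986
v -1.641 -4.953 3.564
v -2.797 -2.984 4.043
v -2.221 -3.137 4.622
v -1.219 -4.023 2.198
v -0.643 -4.176 2.777
v -1.799 -2.207 3.256
v -1.224 -2.36 3.834
v 2.673 -2.769 -0.068
v 3.159 -2.619 0.638
v 1.107 -2.471 0.948
v 3.038 -2.065 0.289
v 2.704 -1.924 -0.269
v 2.351 -2.278 -0.709
v 2.187 -2.92 -0.773
v 2.307 -3.474 -0.424
v 2.642 -3.615 0.134
v 2.995 -3.261 0.574
f 1 12 6
f 1 6 2
f 1 2 8
f 1 8 11
f 1 11 12
f 2 6 10
f 6 12 5
f 12 11 3
f 11 8 7
f 8 2 9
f 4 10 5
f 4 5 3
f 4 3 7
f 4 7 9
f 4 9 10
f 5 10 6
f 3 5 12
f 7 3 11
f 9 7 8
f 10 9 2
f 14 13 17
f 14 17 15
f 15 17 18
f 15 18 16
f 17 13 19
f 17 19 18
f 18 19 20
f 18 20 16
f 19 13 21
f 19 21 20
f 20 21 22
f 20 22 16
f 21 13 23
f 21 23 22
f 22 23 24
f 22 24 16
f 23 13 25
f 23 25 24
f 24 25 26
f 24 26 16
f 25 13 27
f 25 27 26
f 26 27 28
f 26 28 16
f 27 13 29
f 27 29 28
f 28 29 30
f 28 30 16
f 29 13 31
f 29 31 30
f 30 31 32
f 30 32 16
f 31 13 33
f 31 33 32
f 32 33 34
f 32 34 16
f 33 13 35
f 33 35 34
f 34 35 36
f 34 36 16
f 35 13 37
f 35 37 36
f 36 37 38
f 36 38 16
f 37 13 39
f 37 39 38
f 38 39 40
f 38 40 16
f 39 13 14
f 39 14 40
f 40 14 15
f 40 15 16
f 42 44 41
f 45 42 41
f 41 44 43
f 43 45 41
f 42 48 44
f 46 42 45
f 46 48 42
f 44 48 43
f 47 45 43
f 43 48 47
f 47 46 45
f 48 46 47
f 50 49 52
f 50 52 51
f 52 49 53
f 52 53 51
f 53 49 54
f 53 54 51
f 54 49 55
f 54 55 51
f 55 49 56
f 55 56 51
f 56 49 57
f 56 57 51
f 57 49 58
f 57 58 51
f 58 49 50
f 58 50 51



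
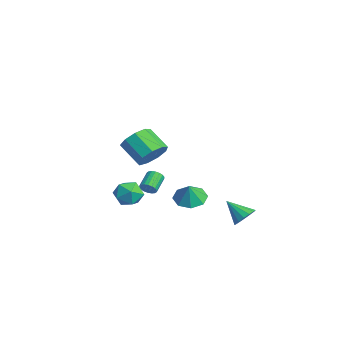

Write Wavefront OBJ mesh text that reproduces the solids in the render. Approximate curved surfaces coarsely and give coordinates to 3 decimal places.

v 1.192 4.253 -4.329
v 1.551 4.639 -3.688
v 0.228 3.427 -3.291
v 1.22 4.889 -3.797
v 0.881 4.969 -4.049
v 0.625 4.857 -4.375
v 0.521 4.583 -4.689
v 0.597 4.221 -4.907
v 0.832 3.867 -4.97
v 1.164 3.616 -4.861
v 1.503 3.537 -4.61
v 1.759 3.649 -4.283
v 1.863 3.923 -3.969
v 1.787 4.285 -3.751
v 2.087 -3.311 0.142
v 2.889 -2.887 0.507
v 2.911 -3.773 -1.127
v 3.713 -3.349 -0.762
v 3.344 -4.147 -0.334
v 2.835 -3.861 0.451
v 2.965 -2.799 -1.071
v 2.456 -2.513 -0.286
v 3.432 -2.57 -0.242
v 3.665 -3.403 0.213
v 2.135 -3.257 -0.833
v 2.368 -4.09 -0.378
v 3.848 -2.203 2.926
v 4.564 -2.438 3.643
v 3.388 -3.072 4.61
v 2.672 -2.837 3.894
v 4.308 -1.784 3.76
v 3.132 -2.419 4.727
v 3.837 -1.327 3.487
v 2.661 -1.961 4.454
v 3.371 -1.279 2.951
v 2.195 -1.914 3.919
v 3.128 -1.664 2.404
v 1.952 -2.298 3.372
v 3.222 -2.3 2.101
v 2.046 -2.935 3.069
v 3.609 -2.891 2.184
v 2.433 -3.526 3.152
v 4.108 -3.16 2.614
v 2.932 -3.795 3.582
v 4.485 -2.981 3.19
v 3.309 -3.616 4.158
v -3.374 -0.269 -3.427
v -2.971 -0.145 -3.043
v -3.804 0.593 -2.409
v -4.206 0.469 -2.793
v -2.942 0.038 -3.216
v -3.775 0.775 -2.582
v -2.998 0.16 -3.431
v -3.831 0.897 -2.798
v -3.128 0.197 -3.646
v -3.961 0.934 -3.012
v -3.307 0.142 -3.817
v -4.14 0.879 -3.183
v -3.499 0.005 -3.911
v -4.332 0.742 -3.277
v -3.667 -0.185 -3.909
v -4.499 0.552 -3.275
v -3.776 -0.393 -3.811
v -4.609 0.345 -3.177
v -3.805 -0.575 -3.638
v -4.638 0.162 -3.004
v -3.749 -0.697 -3.422
v -4.582 0.04 -2.789
v -3.619 -0.734 -3.208
v -4.452 0.003 -2.574
v -3.44 -0.679 -3.037
v -4.273 0.058 -2.403
v -3.248 -0.542 -2.943
v -4.081 0.195 -2.309
v -3.081 -0.352 -2.945
v -3.913 0.385 -2.311
v -0.747 1.515 -3.131
v 0.122 2.043 -3.391
v -0.273 1.285 -2.009
v -0.437 2.515 -3.058
v -1.177 2.401 -2.768
v -1.666 1.768 -2.691
v -1.617 0.986 -2.871
v -1.058 0.514 -3.204
v -0.317 0.628 -3.494
v 0.172 1.262 -3.572
f 2 1 4
f 2 4 3
f 4 1 5
f 4 5 3
f 5 1 6
f 5 6 3
f 6 1 7
f 6 7 3
f 7 1 8
f 7 8 3
f 8 1 9
f 8 9 3
f 9 1 10
f 9 10 3
f 10 1 11
f 10 11 3
f 11 1 12
f 11 12 3
f 12 1 13
f 12 13 3
f 13 1 14
f 13 14 3
f 14 1 2
f 14 2 3
f 15 26 20
f 15 20 16
f 15 16 22
f 15 22 25
f 15 25 26
f 16 20 24
f 20 26 19
f 26 25 17
f 25 22 21
f 22 16 23
f 18 24 19
f 18 19 17
f 18 17 21
f 18 21 23
f 18 23 24
f 19 24 20
f 17 19 26
f 21 17 25
f 23 21 22
f 24 23 16
f 28 27 31
f 28 31 29
f 29 31 32
f 29 32 30
f 31 27 33
f 31 33 32
f 32 33 34
f 32 34 30
f 33 27 35
f 33 35 34
f 34 35 36
f 34 36 30
f 35 27 37
f 35 37 36
f 36 37 38
f 36 38 30
f 37 27 39
f 37 39 38
f 38 39 40
f 38 40 30
f 39 27 41
f 39 41 40
f 40 41 42
f 40 42 30
f 41 27 43
f 41 43 42
f 42 43 44
f 42 44 30
f 43 27 45
f 43 45 44
f 44 45 46
f 44 46 30
f 45 27 28
f 45 28 46
f 46 28 29
f 46 29 30
f 48 47 51
f 48 51 49
f 49 51 52
f 49 52 50
f 51 47 53
f 51 53 52
f 52 53 54
f 52 54 50
f 53 47 55
f 53 55 54
f 54 55 56
f 54 56 50
f 55 47 57
f 55 57 56
f 56 57 58
f 56 58 50
f 57 47 59
f 57 59 58
f 58 59 60
f 58 60 50
f 59 47 61
f 59 61 60
f 60 61 62
f 60 62 50
f 61 47 63
f 61 63 62
f 62 63 64
f 62 64 50
f 63 47 65
f 63 65 64
f 64 65 66
f 64 66 50
f 65 47 67
f 65 67 66
f 66 67 68
f 66 68 50
f 67 47 69
f 67 69 68
f 68 69 70
f 68 70 50
f 69 47 71
f 69 71 70
f 70 71 72
f 70 72 50
f 71 47 73
f 71 73 72
f 72 73 74
f 72 74 50
f 73 47 75
f 73 75 74
f 74 75 76
f 74 76 50
f 75 47 48
f 75 48 76
f 76 48 49
f 76 49 50
f 78 77 80
f 78 80 79
f 80 77 81
f 80 81 79
f 81 77 82
f 81 82 79
f 82 77 83
f 82 83 79
f 83 77 84
f 83 84 79
f 84 77 85
f 84 85 79
f 85 77 86
f 85 86 79
f 86 77 78
f 86 78 79



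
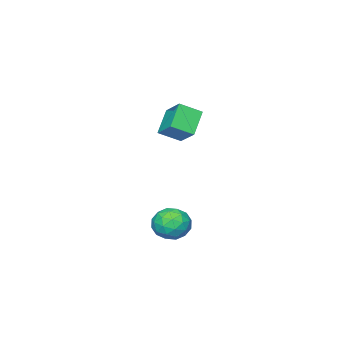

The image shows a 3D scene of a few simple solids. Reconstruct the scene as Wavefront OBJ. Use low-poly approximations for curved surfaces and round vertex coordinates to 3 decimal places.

v 3.731 3.371 -1.84
v 4.427 3.118 -1.601
v 3.173 2.442 -1.199
v 3.869 2.189 -0.96
v 3.589 2.866 -0.696
v 3.933 3.44 -1.092
v 3.667 2.12 -1.708
v 4.011 2.694 -2.104
v 4.387 2.345 -1.519
v 4.339 2.806 -0.894
v 3.261 2.754 -1.906
v 3.213 3.215 -1.281
v 4.128 3.326 -1.777
v 3.472 2.234 -1.023
v 3.307 2.632 -0.868
v 3.716 2.483 -0.727
v 3.838 3.515 -1.478
v 4.247 3.367 -1.337
v 3.754 3.218 -0.805
v 3.353 2.193 -1.463
v 3.762 2.045 -1.322
v 3.884 3.077 -2.073
v 4.293 2.928 -1.932
v 3.846 2.342 -1.995
v 4.514 2.723 -1.588
v 4.186 2.177 -1.211
v 4.067 2.137 -1.651
v 4.269 2.474 -1.884
v 4.485 2.994 -1.22
v 4.157 2.448 -0.843
v 3.993 2.846 -0.689
v 4.195 3.183 -0.921
v 4.462 2.54 -1.172
v 3.443 3.112 -1.957
v 3.115 2.566 -1.58
v 3.405 2.377 -1.879
v 3.607 2.714 -2.111
v 3.414 3.383 -1.589
v 3.086 2.837 -1.212
v 3.331 3.086 -0.916
v 3.533 3.423 -1.149
v 3.138 3.02 -1.628
v -1.037 -1.865 1.788
v -0.728 -0.91 2.463
v -1.751 -1.289 1.299
v -1.441 -0.333 1.974
v -0.159 -1.527 0.906
v 0.151 -0.571 1.581
v -0.872 -0.95 0.417
v -0.563 0.005 1.092
f 1 38 17
f 38 12 41
f 17 41 6
f 38 41 17
f 1 17 13
f 17 6 18
f 13 18 2
f 17 18 13
f 1 13 22
f 13 2 23
f 22 23 8
f 13 23 22
f 1 22 34
f 22 8 37
f 34 37 11
f 22 37 34
f 1 34 38
f 34 11 42
f 38 42 12
f 34 42 38
f 2 18 29
f 18 6 32
f 29 32 10
f 18 32 29
f 6 41 19
f 41 12 40
f 19 40 5
f 41 40 19
f 12 42 39
f 42 11 35
f 39 35 3
f 42 35 39
f 11 37 36
f 37 8 24
f 36 24 7
f 37 24 36
f 8 23 28
f 23 2 25
f 28 25 9
f 23 25 28
f 4 30 16
f 30 10 31
f 16 31 5
f 30 31 16
f 4 16 14
f 16 5 15
f 14 15 3
f 16 15 14
f 4 14 21
f 14 3 20
f 21 20 7
f 14 20 21
f 4 21 26
f 21 7 27
f 26 27 9
f 21 27 26
f 4 26 30
f 26 9 33
f 30 33 10
f 26 33 30
f 5 31 19
f 31 10 32
f 19 32 6
f 31 32 19
f 3 15 39
f 15 5 40
f 39 40 12
f 15 40 39
f 7 20 36
f 20 3 35
f 36 35 11
f 20 35 36
f 9 27 28
f 27 7 24
f 28 24 8
f 27 24 28
f 10 33 29
f 33 9 25
f 29 25 2
f 33 25 29
f 44 46 43
f 47 44 43
f 43 46 45
f 45 47 43
f 44 50 46
f 48 44 47
f 48 50 44
f 46 50 45
f 49 47 45
f 45 50 49
f 49 48 47
f 50 48 49



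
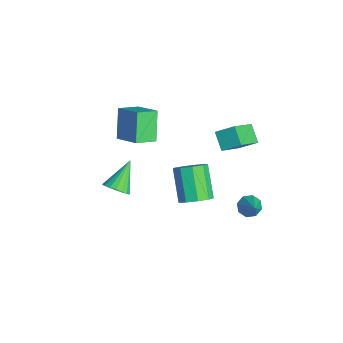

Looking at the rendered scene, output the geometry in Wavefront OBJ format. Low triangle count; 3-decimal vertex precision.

v -0.418 3.978 -3.25
v 0.056 4.203 -3.728
v 0.838 3.882 -2.05
v -0.174 4.612 -3.455
v -0.547 4.65 -3.061
v -0.845 4.294 -2.778
v -0.892 3.752 -2.772
v -0.662 3.343 -3.045
v -0.289 3.306 -3.439
v 0.008 3.662 -3.722
v -2.83 3.675 1.483
v -1.876 2.392 2.633
v -2.394 4.613 2.167
v -1.439 3.33 3.318
v -1.861 3.75 0.762
v -0.906 2.467 1.913
v -1.424 4.688 1.447
v -0.47 3.405 2.597
v -4.463 -1.14 3.339
v -4.135 -2.329 3.864
v -3.122 -0.432 4.107
v -2.794 -1.62 4.632
v -3.386 -1.52 1.808
v -3.058 -2.708 2.333
v -2.045 -0.811 2.576
v -1.717 -2 3.101
v -1.866 1.357 -3.461
v -1.28 1.929 -2.905
v -2.848 2.055 -1.382
v -3.434 1.483 -1.939
v -1.652 2.313 -3.32
v -3.22 2.439 -1.797
v -2.124 2.25 -3.801
v -3.693 2.376 -2.278
v -2.475 1.769 -4.124
v -4.044 1.895 -2.601
v -2.541 1.096 -4.136
v -4.11 1.221 -2.613
v -2.291 0.544 -3.833
v -3.86 0.67 -2.31
v -1.842 0.373 -3.356
v -3.411 0.499 -1.833
v -1.404 0.662 -2.928
v -2.973 0.788 -1.405
v -1.182 1.277 -2.75
v -2.75 1.403 -1.227
v 0.377 -3.654 1.66
v 0.686 -4.062 2.262
v -0.617 -2.606 2.88
v 0.914 -3.797 2.221
v 1.036 -3.505 2.069
v 1.027 -3.242 1.836
v 0.89 -3.06 1.568
v 0.651 -2.996 1.319
v 0.357 -3.062 1.137
v 0.068 -3.245 1.058
v -0.16 -3.51 1.099
v -0.282 -3.802 1.251
v -0.274 -4.066 1.484
v -0.136 -4.247 1.752
v 0.103 -4.311 2.001
v 0.396 -4.245 2.183
f 2 1 4
f 2 4 3
f 4 1 5
f 4 5 3
f 5 1 6
f 5 6 3
f 6 1 7
f 6 7 3
f 7 1 8
f 7 8 3
f 8 1 9
f 8 9 3
f 9 1 10
f 9 10 3
f 10 1 2
f 10 2 3
f 12 14 11
f 15 12 11
f 11 14 13
f 13 15 11
f 12 18 14
f 16 12 15
f 16 18 12
f 14 18 13
f 17 15 13
f 13 18 17
f 17 16 15
f 18 16 17
f 20 22 19
f 23 20 19
f 19 22 21
f 21 23 19
f 20 26 22
f 24 20 23
f 24 26 20
f 22 26 21
f 25 23 21
f 21 26 25
f 25 24 23
f 26 24 25
f 28 27 31
f 28 31 29
f 29 31 32
f 29 32 30
f 31 27 33
f 31 33 32
f 32 33 34
f 32 34 30
f 33 27 35
f 33 35 34
f 34 35 36
f 34 36 30
f 35 27 37
f 35 37 36
f 36 37 38
f 36 38 30
f 37 27 39
f 37 39 38
f 38 39 40
f 38 40 30
f 39 27 41
f 39 41 40
f 40 41 42
f 40 42 30
f 41 27 43
f 41 43 42
f 42 43 44
f 42 44 30
f 43 27 45
f 43 45 44
f 44 45 46
f 44 46 30
f 45 27 28
f 45 28 46
f 46 28 29
f 46 29 30
f 48 47 50
f 48 50 49
f 50 47 51
f 50 51 49
f 51 47 52
f 51 52 49
f 52 47 53
f 52 53 49
f 53 47 54
f 53 54 49
f 54 47 55
f 54 55 49
f 55 47 56
f 55 56 49
f 56 47 57
f 56 57 49
f 57 47 58
f 57 58 49
f 58 47 59
f 58 59 49
f 59 47 60
f 59 60 49
f 60 47 61
f 60 61 49
f 61 47 62
f 61 62 49
f 62 47 48
f 62 48 49



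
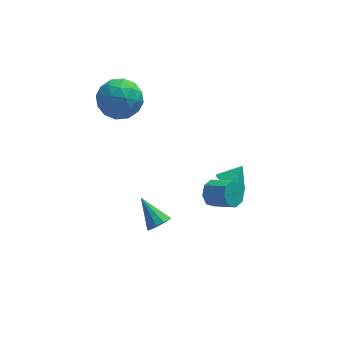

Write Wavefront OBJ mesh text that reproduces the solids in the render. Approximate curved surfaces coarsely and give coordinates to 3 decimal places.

v 2.602 2.053 -4.42
v 3.237 1.644 -4.683
v 3.218 2.467 -3.58
v 3.257 2.009 -4.878
v 3.101 2.386 -4.949
v 2.811 2.674 -4.879
v 2.466 2.795 -4.686
v 2.157 2.717 -4.421
v 1.967 2.462 -4.156
v 1.948 2.097 -3.961
v 2.104 1.72 -3.89
v 2.394 1.432 -3.96
v 2.739 1.311 -4.154
v 3.048 1.388 -4.418
v 1.521 0.355 -3.214
v 2.038 0.75 -3.523
v 2.956 0.039 -2.895
v 2.439 -0.355 -2.586
v 1.871 0.96 -3.042
v 2.79 0.25 -2.414
v 1.5 0.816 -2.661
v 2.418 0.106 -2.033
v 1.14 0.402 -2.604
v 2.059 -0.308 -1.977
v 1.004 -0.039 -2.905
v 1.922 -0.75 -2.277
v 1.17 -0.25 -3.386
v 2.089 -0.96 -2.758
v 1.542 -0.106 -3.767
v 2.46 -0.816 -3.139
v 1.901 0.308 -3.823
v 2.82 -0.402 -3.196
v -1.253 -2.786 -1.718
v -1.052 -3.112 -1.243
v -1.967 -1.774 -0.722
v -0.792 -2.85 -1.323
v -0.709 -2.564 -1.554
v -0.833 -2.363 -1.848
v -1.118 -2.324 -2.092
v -1.454 -2.461 -2.193
v -1.713 -2.723 -2.113
v -1.797 -3.009 -1.882
v -1.672 -3.21 -1.588
v -1.388 -3.249 -1.344
v -3.477 3.405 1.004
v -2.828 4.365 1.213
v -2.112 2.315 1.767
v -1.463 3.275 1.976
v -2.456 3.092 2.582
v -3.299 3.766 2.111
v -1.641 2.914 0.869
v -2.484 3.588 0.398
v -1.693 4.062 1.13
v -2.197 4.171 2.189
v -2.743 2.509 0.791
v -3.247 2.618 1.85
v -3.272 3.98 1.042
v -1.668 2.7 1.938
v -2.252 2.592 2.295
v -1.87 3.156 2.418
v -3.549 3.628 1.569
v -3.168 4.192 1.692
v -2.949 3.444 2.497
v -1.772 2.488 1.288
v -1.391 3.052 1.411
v -3.07 3.524 0.562
v -2.688 4.088 0.685
v -1.991 3.236 0.483
v -2.223 4.366 1.116
v -1.421 3.726 1.564
v -1.525 3.514 0.914
v -2.021 3.91 0.637
v -2.52 4.431 1.738
v -1.718 3.791 2.187
v -2.301 3.683 2.543
v -2.797 4.079 2.266
v -1.852 4.253 1.689
v -3.222 2.889 0.793
v -2.42 2.249 1.242
v -2.143 2.601 0.714
v -2.639 2.997 0.437
v -3.519 2.954 1.416
v -2.717 2.314 1.864
v -2.919 2.77 2.343
v -3.415 3.166 2.066
v -3.088 2.427 1.291
f 2 1 4
f 2 4 3
f 4 1 5
f 4 5 3
f 5 1 6
f 5 6 3
f 6 1 7
f 6 7 3
f 7 1 8
f 7 8 3
f 8 1 9
f 8 9 3
f 9 1 10
f 9 10 3
f 10 1 11
f 10 11 3
f 11 1 12
f 11 12 3
f 12 1 13
f 12 13 3
f 13 1 14
f 13 14 3
f 14 1 2
f 14 2 3
f 16 15 19
f 16 19 17
f 17 19 20
f 17 20 18
f 19 15 21
f 19 21 20
f 20 21 22
f 20 22 18
f 21 15 23
f 21 23 22
f 22 23 24
f 22 24 18
f 23 15 25
f 23 25 24
f 24 25 26
f 24 26 18
f 25 15 27
f 25 27 26
f 26 27 28
f 26 28 18
f 27 15 29
f 27 29 28
f 28 29 30
f 28 30 18
f 29 15 31
f 29 31 30
f 30 31 32
f 30 32 18
f 31 15 16
f 31 16 32
f 32 16 17
f 32 17 18
f 34 33 36
f 34 36 35
f 36 33 37
f 36 37 35
f 37 33 38
f 37 38 35
f 38 33 39
f 38 39 35
f 39 33 40
f 39 40 35
f 40 33 41
f 40 41 35
f 41 33 42
f 41 42 35
f 42 33 43
f 42 43 35
f 43 33 44
f 43 44 35
f 44 33 34
f 44 34 35
f 45 82 61
f 82 56 85
f 61 85 50
f 82 85 61
f 45 61 57
f 61 50 62
f 57 62 46
f 61 62 57
f 45 57 66
f 57 46 67
f 66 67 52
f 57 67 66
f 45 66 78
f 66 52 81
f 78 81 55
f 66 81 78
f 45 78 82
f 78 55 86
f 82 86 56
f 78 86 82
f 46 62 73
f 62 50 76
f 73 76 54
f 62 76 73
f 50 85 63
f 85 56 84
f 63 84 49
f 85 84 63
f 56 86 83
f 86 55 79
f 83 79 47
f 86 79 83
f 55 81 80
f 81 52 68
f 80 68 51
f 81 68 80
f 52 67 72
f 67 46 69
f 72 69 53
f 67 69 72
f 48 74 60
f 74 54 75
f 60 75 49
f 74 75 60
f 48 60 58
f 60 49 59
f 58 59 47
f 60 59 58
f 48 58 65
f 58 47 64
f 65 64 51
f 58 64 65
f 48 65 70
f 65 51 71
f 70 71 53
f 65 71 70
f 48 70 74
f 70 53 77
f 74 77 54
f 70 77 74
f 49 75 63
f 75 54 76
f 63 76 50
f 75 76 63
f 47 59 83
f 59 49 84
f 83 84 56
f 59 84 83
f 51 64 80
f 64 47 79
f 80 79 55
f 64 79 80
f 53 71 72
f 71 51 68
f 72 68 52
f 71 68 72
f 54 77 73
f 77 53 69
f 73 69 46
f 77 69 73



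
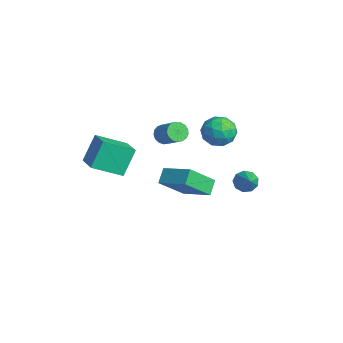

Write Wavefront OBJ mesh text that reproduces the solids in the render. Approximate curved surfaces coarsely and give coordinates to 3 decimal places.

v 1.328 4.131 -0.184
v 1.792 4.3 -0.736
v 2.692 3.749 0.844
v 1.697 4.712 -0.457
v 1.43 4.852 -0.051
v 1.115 4.655 0.293
v 0.9 4.213 0.413
v 0.886 3.732 0.254
v 1.078 3.439 -0.11
v 1.388 3.469 -0.509
v 1.67 3.809 -0.756
v 1.335 0.637 1.024
v 1.552 -0.917 2.479
v 2.939 1.518 1.726
v 3.156 -0.036 3.181
v 1.924 0.096 0.359
v 2.141 -1.458 1.814
v 3.528 0.977 1.061
v 3.745 -0.577 2.516
v -2.5 4.789 2.31
v -1.879 4.794 1.384
v -2.001 3.086 2.636
v -1.38 3.091 1.71
v -1.08 3.712 2.586
v -1.388 4.764 2.385
v -2.492 3.116 1.635
v -2.8 4.168 1.434
v -1.874 3.76 0.967
v -1.001 4.128 1.555
v -2.879 3.752 2.465
v -2.006 4.12 3.053
v -2.233 4.94 1.819
v -1.647 2.94 2.201
v -1.47 3.304 2.716
v -1.105 3.307 2.172
v -1.945 4.923 2.407
v -1.58 4.926 1.862
v -1.11 4.29 2.569
v -2.3 2.954 2.158
v -1.935 2.957 1.613
v -2.775 4.573 1.848
v -2.41 4.576 1.304
v -2.77 3.59 1.451
v -1.865 4.336 1.03
v -1.572 3.335 1.221
v -2.226 3.35 1.177
v -2.407 3.968 1.059
v -1.352 4.552 1.375
v -1.059 3.552 1.566
v -0.883 3.916 2.081
v -1.064 4.535 1.963
v -1.35 3.945 1.13
v -2.821 4.328 2.454
v -2.528 3.328 2.645
v -2.816 3.345 2.057
v -2.997 3.964 1.939
v -2.308 4.545 2.799
v -2.015 3.544 2.99
v -1.473 3.912 2.961
v -1.654 4.53 2.843
v -2.53 3.935 2.89
v -2.462 0.807 2.251
v -2.04 0.606 1.743
v -0.815 0.913 2.642
v -1.238 1.113 3.149
v -2.081 0.929 1.689
v -0.856 1.236 2.588
v -2.209 1.224 1.763
v -0.984 1.531 2.662
v -2.396 1.424 1.949
v -1.171 1.73 2.848
v -2.597 1.482 2.204
v -1.373 1.788 3.103
v -2.768 1.385 2.47
v -1.543 1.692 3.369
v -2.869 1.156 2.685
v -1.644 1.463 3.584
v -2.876 0.847 2.801
v -1.652 1.153 3.7
v -2.789 0.528 2.791
v -1.564 0.835 3.69
v -2.627 0.274 2.657
v -1.402 0.581 3.556
v -2.427 0.141 2.43
v -1.202 0.448 3.329
v -2.235 0.161 2.162
v -1.011 0.468 3.061
v -2.096 0.329 1.914
v -0.871 0.636 2.813
v -2.342 -4.139 1.485
v -2.773 -3.227 3.071
v -1.903 -2.417 0.613
v -2.333 -1.504 2.199
v -0.627 -4.296 2.041
v -1.057 -3.383 3.627
v -0.187 -2.573 1.169
v -0.618 -1.661 2.755
f 2 1 4
f 2 4 3
f 4 1 5
f 4 5 3
f 5 1 6
f 5 6 3
f 6 1 7
f 6 7 3
f 7 1 8
f 7 8 3
f 8 1 9
f 8 9 3
f 9 1 10
f 9 10 3
f 10 1 11
f 10 11 3
f 11 1 2
f 11 2 3
f 13 15 12
f 16 13 12
f 12 15 14
f 14 16 12
f 13 19 15
f 17 13 16
f 17 19 13
f 15 19 14
f 18 16 14
f 14 19 18
f 18 17 16
f 19 17 18
f 20 57 36
f 57 31 60
f 36 60 25
f 57 60 36
f 20 36 32
f 36 25 37
f 32 37 21
f 36 37 32
f 20 32 41
f 32 21 42
f 41 42 27
f 32 42 41
f 20 41 53
f 41 27 56
f 53 56 30
f 41 56 53
f 20 53 57
f 53 30 61
f 57 61 31
f 53 61 57
f 21 37 48
f 37 25 51
f 48 51 29
f 37 51 48
f 25 60 38
f 60 31 59
f 38 59 24
f 60 59 38
f 31 61 58
f 61 30 54
f 58 54 22
f 61 54 58
f 30 56 55
f 56 27 43
f 55 43 26
f 56 43 55
f 27 42 47
f 42 21 44
f 47 44 28
f 42 44 47
f 23 49 35
f 49 29 50
f 35 50 24
f 49 50 35
f 23 35 33
f 35 24 34
f 33 34 22
f 35 34 33
f 23 33 40
f 33 22 39
f 40 39 26
f 33 39 40
f 23 40 45
f 40 26 46
f 45 46 28
f 40 46 45
f 23 45 49
f 45 28 52
f 49 52 29
f 45 52 49
f 24 50 38
f 50 29 51
f 38 51 25
f 50 51 38
f 22 34 58
f 34 24 59
f 58 59 31
f 34 59 58
f 26 39 55
f 39 22 54
f 55 54 30
f 39 54 55
f 28 46 47
f 46 26 43
f 47 43 27
f 46 43 47
f 29 52 48
f 52 28 44
f 48 44 21
f 52 44 48
f 63 62 66
f 63 66 64
f 64 66 67
f 64 67 65
f 66 62 68
f 66 68 67
f 67 68 69
f 67 69 65
f 68 62 70
f 68 70 69
f 69 70 71
f 69 71 65
f 70 62 72
f 70 72 71
f 71 72 73
f 71 73 65
f 72 62 74
f 72 74 73
f 73 74 75
f 73 75 65
f 74 62 76
f 74 76 75
f 75 76 77
f 75 77 65
f 76 62 78
f 76 78 77
f 77 78 79
f 77 79 65
f 78 62 80
f 78 80 79
f 79 80 81
f 79 81 65
f 80 62 82
f 80 82 81
f 81 82 83
f 81 83 65
f 82 62 84
f 82 84 83
f 83 84 85
f 83 85 65
f 84 62 86
f 84 86 85
f 85 86 87
f 85 87 65
f 86 62 88
f 86 88 87
f 87 88 89
f 87 89 65
f 88 62 63
f 88 63 89
f 89 63 64
f 89 64 65
f 91 93 90
f 94 91 90
f 90 93 92
f 92 94 90
f 91 97 93
f 95 91 94
f 95 97 91
f 93 97 92
f 96 94 92
f 92 97 96
f 96 95 94
f 97 95 96

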